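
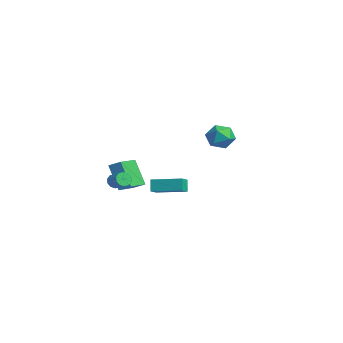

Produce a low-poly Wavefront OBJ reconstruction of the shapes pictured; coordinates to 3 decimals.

v -0.215 3.912 -0.673
v 0.503 4.4 -0.158
v 0.037 2.58 0.238
v 0.755 3.068 0.753
v -0.212 3.338 0.856
v -0.367 4.162 0.294
v 0.907 2.818 -0.214
v 0.752 3.642 -0.776
v 1.197 3.724 0.126
v 0.506 4.045 0.787
v 0.034 2.935 -0.707
v -0.657 3.256 -0.046
v -2.268 -2.402 -3.834
v -2.105 -2.142 -4.303
v -1.209 -1.858 -3.835
v -1.372 -2.118 -3.366
v -2.279 -1.914 -4.109
v -1.383 -1.63 -3.641
v -2.448 -1.872 -3.81
v -1.552 -1.588 -3.342
v -2.549 -2.033 -3.52
v -1.653 -1.749 -3.052
v -2.542 -2.334 -3.35
v -1.646 -2.05 -2.882
v -2.431 -2.662 -3.365
v -1.535 -2.378 -2.897
v -2.257 -2.89 -3.559
v -1.361 -2.606 -3.091
v -2.088 -2.932 -3.858
v -1.192 -2.648 -3.39
v -1.987 -2.771 -4.148
v -1.091 -2.487 -3.68
v -1.994 -2.47 -4.318
v -1.098 -2.186 -3.85
v 3.949 -2.254 -2.362
v 3.569 -2.122 -1.579
v 3.275 -1.682 -2.785
v 2.896 -1.55 -2.002
v 5.064 -0.73 -2.078
v 4.685 -0.598 -1.295
v 4.391 -0.158 -2.501
v 4.011 -0.026 -1.718
v -4.027 -0.637 -5.288
v -5.028 -0.959 -3.505
v -3.479 -0.028 -4.87
v -4.48 -0.349 -3.087
v -2.86 -1.971 -4.873
v -3.861 -2.292 -3.09
v -2.312 -1.361 -4.455
v -3.313 -1.683 -2.672
f 1 12 6
f 1 6 2
f 1 2 8
f 1 8 11
f 1 11 12
f 2 6 10
f 6 12 5
f 12 11 3
f 11 8 7
f 8 2 9
f 4 10 5
f 4 5 3
f 4 3 7
f 4 7 9
f 4 9 10
f 5 10 6
f 3 5 12
f 7 3 11
f 9 7 8
f 10 9 2
f 14 13 17
f 14 17 15
f 15 17 18
f 15 18 16
f 17 13 19
f 17 19 18
f 18 19 20
f 18 20 16
f 19 13 21
f 19 21 20
f 20 21 22
f 20 22 16
f 21 13 23
f 21 23 22
f 22 23 24
f 22 24 16
f 23 13 25
f 23 25 24
f 24 25 26
f 24 26 16
f 25 13 27
f 25 27 26
f 26 27 28
f 26 28 16
f 27 13 29
f 27 29 28
f 28 29 30
f 28 30 16
f 29 13 31
f 29 31 30
f 30 31 32
f 30 32 16
f 31 13 33
f 31 33 32
f 32 33 34
f 32 34 16
f 33 13 14
f 33 14 34
f 34 14 15
f 34 15 16
f 36 38 35
f 39 36 35
f 35 38 37
f 37 39 35
f 36 42 38
f 40 36 39
f 40 42 36
f 38 42 37
f 41 39 37
f 37 42 41
f 41 40 39
f 42 40 41
f 44 46 43
f 47 44 43
f 43 46 45
f 45 47 43
f 44 50 46
f 48 44 47
f 48 50 44
f 46 50 45
f 49 47 45
f 45 50 49
f 49 48 47
f 50 48 49



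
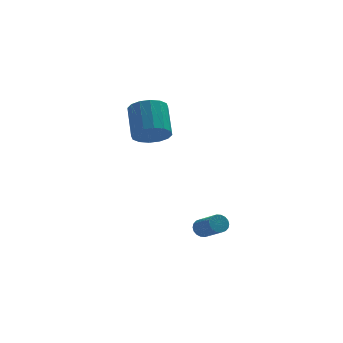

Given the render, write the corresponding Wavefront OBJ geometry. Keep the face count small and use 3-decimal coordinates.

v -3.367 2.457 0.1
v -2.87 3.027 -0.599
v -2.815 4.573 0.7
v -3.313 4.003 1.4
v -3.387 3.12 -0.688
v -3.332 4.666 0.611
v -3.899 3.035 -0.565
v -3.845 4.581 0.734
v -4.269 2.796 -0.265
v -4.214 4.342 1.034
v -4.397 2.466 0.134
v -4.342 4.012 1.433
v -4.249 2.133 0.523
v -4.194 3.679 1.822
v -3.865 1.887 0.8
v -3.81 3.433 2.099
v -3.348 1.794 0.889
v -3.293 3.34 2.188
v -2.835 1.879 0.766
v -2.781 3.425 2.065
v -2.466 2.118 0.466
v -2.411 3.664 1.765
v -2.338 2.448 0.067
v -2.283 3.994 1.366
v -2.486 2.781 -0.322
v -2.431 4.327 0.977
v -1.633 -1.988 -4.371
v -1.277 -1.644 -4.132
v -0.711 -2.827 -3.27
v -1.067 -3.172 -3.509
v -1.473 -1.63 -3.985
v -0.907 -2.814 -3.123
v -1.7 -1.688 -3.915
v -1.134 -2.872 -3.053
v -1.914 -1.805 -3.935
v -1.348 -2.989 -3.073
v -2.072 -1.958 -4.042
v -1.506 -3.142 -3.18
v -2.144 -2.118 -4.213
v -1.578 -3.301 -3.351
v -2.114 -2.251 -4.416
v -1.548 -3.435 -3.554
v -1.989 -2.333 -4.61
v -1.423 -3.516 -3.748
v -1.793 -2.346 -4.757
v -1.227 -3.53 -3.895
v -1.566 -2.288 -4.827
v -1 -3.472 -3.965
v -1.352 -2.171 -4.807
v -0.786 -3.355 -3.945
v -1.194 -2.018 -4.7
v -0.628 -3.202 -3.838
v -1.122 -1.859 -4.529
v -0.556 -3.042 -3.667
v -1.152 -1.725 -4.326
v -0.586 -2.909 -3.464
f 2 1 5
f 2 5 3
f 3 5 6
f 3 6 4
f 5 1 7
f 5 7 6
f 6 7 8
f 6 8 4
f 7 1 9
f 7 9 8
f 8 9 10
f 8 10 4
f 9 1 11
f 9 11 10
f 10 11 12
f 10 12 4
f 11 1 13
f 11 13 12
f 12 13 14
f 12 14 4
f 13 1 15
f 13 15 14
f 14 15 16
f 14 16 4
f 15 1 17
f 15 17 16
f 16 17 18
f 16 18 4
f 17 1 19
f 17 19 18
f 18 19 20
f 18 20 4
f 19 1 21
f 19 21 20
f 20 21 22
f 20 22 4
f 21 1 23
f 21 23 22
f 22 23 24
f 22 24 4
f 23 1 25
f 23 25 24
f 24 25 26
f 24 26 4
f 25 1 2
f 25 2 26
f 26 2 3
f 26 3 4
f 28 27 31
f 28 31 29
f 29 31 32
f 29 32 30
f 31 27 33
f 31 33 32
f 32 33 34
f 32 34 30
f 33 27 35
f 33 35 34
f 34 35 36
f 34 36 30
f 35 27 37
f 35 37 36
f 36 37 38
f 36 38 30
f 37 27 39
f 37 39 38
f 38 39 40
f 38 40 30
f 39 27 41
f 39 41 40
f 40 41 42
f 40 42 30
f 41 27 43
f 41 43 42
f 42 43 44
f 42 44 30
f 43 27 45
f 43 45 44
f 44 45 46
f 44 46 30
f 45 27 47
f 45 47 46
f 46 47 48
f 46 48 30
f 47 27 49
f 47 49 48
f 48 49 50
f 48 50 30
f 49 27 51
f 49 51 50
f 50 51 52
f 50 52 30
f 51 27 53
f 51 53 52
f 52 53 54
f 52 54 30
f 53 27 55
f 53 55 54
f 54 55 56
f 54 56 30
f 55 27 28
f 55 28 56
f 56 28 29
f 56 29 30



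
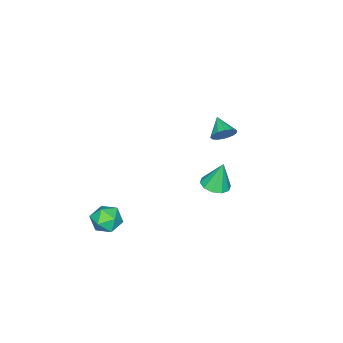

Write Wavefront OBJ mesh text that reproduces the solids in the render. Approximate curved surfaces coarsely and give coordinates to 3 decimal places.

v 1.162 -3.261 -3.1
v 1.727 -3.303 -2.493
v 1.373 -4.557 -3.387
v 1.938 -4.599 -2.78
v 1.134 -4.505 -2.593
v 1.004 -3.704 -2.416
v 2.096 -4.156 -3.464
v 1.966 -3.355 -3.287
v 2.305 -3.856 -2.718
v 1.71 -4.072 -2.18
v 1.39 -3.788 -3.7
v 0.795 -4.004 -3.162
v -3.452 -1.253 -2.752
v -3.041 -0.629 -2.808
v -3.688 -0.967 -1.288
v -3.481 -0.519 -2.901
v -3.911 -0.689 -2.936
v -4.165 -1.075 -2.901
v -4.147 -1.529 -2.81
v -3.864 -1.878 -2.696
v -3.423 -1.988 -2.603
v -2.994 -1.818 -2.567
v -2.739 -1.432 -2.602
v -2.757 -0.978 -2.694
v -1.155 0.615 3.353
v -0.72 0.573 3.794
v -1.725 -0.115 3.847
v -0.944 0.82 3.899
v -1.235 1.001 3.831
v -1.5 1.06 3.612
v -1.655 0.978 3.31
v -1.652 0.78 3.022
v -1.491 0.53 2.839
v -1.222 0.307 2.819
v -0.933 0.182 2.969
v -0.714 0.194 3.241
v -0.634 0.34 3.548
f 1 12 6
f 1 6 2
f 1 2 8
f 1 8 11
f 1 11 12
f 2 6 10
f 6 12 5
f 12 11 3
f 11 8 7
f 8 2 9
f 4 10 5
f 4 5 3
f 4 3 7
f 4 7 9
f 4 9 10
f 5 10 6
f 3 5 12
f 7 3 11
f 9 7 8
f 10 9 2
f 14 13 16
f 14 16 15
f 16 13 17
f 16 17 15
f 17 13 18
f 17 18 15
f 18 13 19
f 18 19 15
f 19 13 20
f 19 20 15
f 20 13 21
f 20 21 15
f 21 13 22
f 21 22 15
f 22 13 23
f 22 23 15
f 23 13 24
f 23 24 15
f 24 13 14
f 24 14 15
f 26 25 28
f 26 28 27
f 28 25 29
f 28 29 27
f 29 25 30
f 29 30 27
f 30 25 31
f 30 31 27
f 31 25 32
f 31 32 27
f 32 25 33
f 32 33 27
f 33 25 34
f 33 34 27
f 34 25 35
f 34 35 27
f 35 25 36
f 35 36 27
f 36 25 37
f 36 37 27
f 37 25 26
f 37 26 27



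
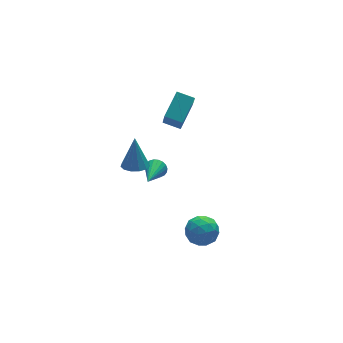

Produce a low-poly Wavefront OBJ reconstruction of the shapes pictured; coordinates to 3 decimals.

v -1.141 1.441 -2.143
v -0.744 1.355 -1.598
v -2.439 0.059 -1.417
v -0.917 1.562 -1.513
v -1.128 1.748 -1.537
v -1.342 1.881 -1.665
v -1.521 1.938 -1.876
v -1.635 1.909 -2.134
v -1.663 1.799 -2.393
v -1.601 1.627 -2.609
v -1.459 1.424 -2.744
v -1.263 1.223 -2.776
v -1.045 1.059 -2.698
v -0.845 0.962 -2.524
v -0.695 0.948 -2.285
v -0.623 1.019 -2.021
v -0.64 1.163 -1.778
v 1.487 3.218 -1.216
v 1.072 2.227 0.541
v 0.721 4.041 -0.933
v 0.306 3.05 0.825
v 2.854 4.19 -0.345
v 2.439 3.199 1.413
v 2.088 5.013 -0.061
v 1.673 4.022 1.696
v -3.093 0.32 0.308
v -2.381 0.692 0.064
v -2.767 0.94 2.212
v -2.723 1.015 0.017
v -3.182 1.118 0.063
v -3.614 0.967 0.186
v -3.88 0.611 0.347
v -3.896 0.162 0.497
v -3.658 -0.237 0.586
v -3.24 -0.459 0.586
v -2.776 -0.434 0.499
v -2.412 -0.17 0.35
v -2.265 0.25 0.188
v -1.783 -3.259 -2.947
v -0.848 -2.766 -3.044
v -1.112 -4.674 -3.656
v -0.177 -4.181 -3.753
v -0.543 -4.438 -2.79
v -0.958 -3.564 -2.352
v -1.002 -3.876 -4.348
v -1.417 -3.002 -3.91
v -0.365 -3.147 -3.91
v -0.081 -3.495 -2.948
v -1.879 -3.945 -3.752
v -1.595 -4.293 -2.79
v -1.375 -2.889 -2.933
v -0.585 -4.551 -3.767
v -0.801 -4.703 -3.201
v -0.251 -4.413 -3.258
v -1.439 -3.358 -2.527
v -0.889 -3.068 -2.584
v -0.71 -4.051 -2.435
v -1.071 -4.372 -4.116
v -0.521 -4.082 -4.173
v -1.709 -3.027 -3.442
v -1.159 -2.737 -3.499
v -1.25 -3.389 -4.265
v -0.541 -2.823 -3.5
v -0.146 -3.654 -3.916
v -0.631 -3.475 -4.266
v -0.875 -2.961 -4.008
v -0.374 -3.027 -2.934
v 0.02 -3.858 -3.35
v -0.195 -4.01 -2.785
v -0.439 -3.496 -2.527
v -0.09 -3.251 -3.443
v -1.98 -3.582 -3.35
v -1.586 -4.413 -3.766
v -1.521 -3.944 -4.173
v -1.765 -3.43 -3.915
v -1.814 -3.786 -2.784
v -1.419 -4.617 -3.2
v -1.085 -4.479 -2.692
v -1.329 -3.965 -2.434
v -1.87 -4.189 -3.257
f 2 1 4
f 2 4 3
f 4 1 5
f 4 5 3
f 5 1 6
f 5 6 3
f 6 1 7
f 6 7 3
f 7 1 8
f 7 8 3
f 8 1 9
f 8 9 3
f 9 1 10
f 9 10 3
f 10 1 11
f 10 11 3
f 11 1 12
f 11 12 3
f 12 1 13
f 12 13 3
f 13 1 14
f 13 14 3
f 14 1 15
f 14 15 3
f 15 1 16
f 15 16 3
f 16 1 17
f 16 17 3
f 17 1 2
f 17 2 3
f 19 21 18
f 22 19 18
f 18 21 20
f 20 22 18
f 19 25 21
f 23 19 22
f 23 25 19
f 21 25 20
f 24 22 20
f 20 25 24
f 24 23 22
f 25 23 24
f 27 26 29
f 27 29 28
f 29 26 30
f 29 30 28
f 30 26 31
f 30 31 28
f 31 26 32
f 31 32 28
f 32 26 33
f 32 33 28
f 33 26 34
f 33 34 28
f 34 26 35
f 34 35 28
f 35 26 36
f 35 36 28
f 36 26 37
f 36 37 28
f 37 26 38
f 37 38 28
f 38 26 27
f 38 27 28
f 39 76 55
f 76 50 79
f 55 79 44
f 76 79 55
f 39 55 51
f 55 44 56
f 51 56 40
f 55 56 51
f 39 51 60
f 51 40 61
f 60 61 46
f 51 61 60
f 39 60 72
f 60 46 75
f 72 75 49
f 60 75 72
f 39 72 76
f 72 49 80
f 76 80 50
f 72 80 76
f 40 56 67
f 56 44 70
f 67 70 48
f 56 70 67
f 44 79 57
f 79 50 78
f 57 78 43
f 79 78 57
f 50 80 77
f 80 49 73
f 77 73 41
f 80 73 77
f 49 75 74
f 75 46 62
f 74 62 45
f 75 62 74
f 46 61 66
f 61 40 63
f 66 63 47
f 61 63 66
f 42 68 54
f 68 48 69
f 54 69 43
f 68 69 54
f 42 54 52
f 54 43 53
f 52 53 41
f 54 53 52
f 42 52 59
f 52 41 58
f 59 58 45
f 52 58 59
f 42 59 64
f 59 45 65
f 64 65 47
f 59 65 64
f 42 64 68
f 64 47 71
f 68 71 48
f 64 71 68
f 43 69 57
f 69 48 70
f 57 70 44
f 69 70 57
f 41 53 77
f 53 43 78
f 77 78 50
f 53 78 77
f 45 58 74
f 58 41 73
f 74 73 49
f 58 73 74
f 47 65 66
f 65 45 62
f 66 62 46
f 65 62 66
f 48 71 67
f 71 47 63
f 67 63 40
f 71 63 67



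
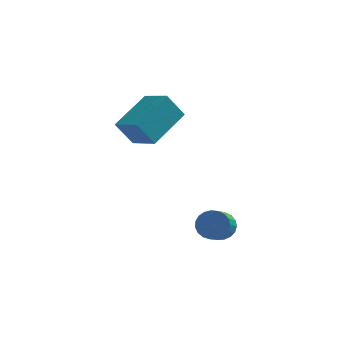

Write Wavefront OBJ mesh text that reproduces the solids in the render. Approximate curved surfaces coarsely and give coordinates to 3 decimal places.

v 2.85 1.715 -1.115
v 3.518 1.451 -1.291
v 3.298 0.42 -0.582
v 2.63 0.685 -0.405
v 3.579 1.613 -1.037
v 3.359 0.583 -0.328
v 3.514 1.793 -0.796
v 3.293 0.762 -0.087
v 3.333 1.959 -0.61
v 3.113 0.929 0.099
v 3.07 2.083 -0.512
v 2.849 1.053 0.198
v 2.768 2.144 -0.517
v 2.548 1.114 0.192
v 2.481 2.13 -0.626
v 2.26 1.1 0.083
v 2.257 2.045 -0.82
v 2.037 1.015 -0.11
v 2.136 1.903 -1.064
v 1.916 0.872 -0.355
v 2.139 1.728 -1.317
v 1.918 0.698 -0.608
v 2.264 1.551 -1.535
v 2.044 0.521 -0.826
v 2.491 1.402 -1.681
v 2.271 0.372 -0.972
v 2.78 1.308 -1.728
v 2.56 0.277 -1.019
v 3.081 1.283 -1.67
v 2.861 0.253 -0.96
v 3.342 1.334 -1.515
v 3.122 0.304 -0.806
v -1.669 3.363 3.824
v -0.649 2.402 4.386
v -0.571 5.043 4.701
v 0.449 4.082 5.263
v -0.929 3.478 2.677
v 0.091 2.517 3.239
v 0.169 5.158 3.554
v 1.189 4.197 4.116
f 2 1 5
f 2 5 3
f 3 5 6
f 3 6 4
f 5 1 7
f 5 7 6
f 6 7 8
f 6 8 4
f 7 1 9
f 7 9 8
f 8 9 10
f 8 10 4
f 9 1 11
f 9 11 10
f 10 11 12
f 10 12 4
f 11 1 13
f 11 13 12
f 12 13 14
f 12 14 4
f 13 1 15
f 13 15 14
f 14 15 16
f 14 16 4
f 15 1 17
f 15 17 16
f 16 17 18
f 16 18 4
f 17 1 19
f 17 19 18
f 18 19 20
f 18 20 4
f 19 1 21
f 19 21 20
f 20 21 22
f 20 22 4
f 21 1 23
f 21 23 22
f 22 23 24
f 22 24 4
f 23 1 25
f 23 25 24
f 24 25 26
f 24 26 4
f 25 1 27
f 25 27 26
f 26 27 28
f 26 28 4
f 27 1 29
f 27 29 28
f 28 29 30
f 28 30 4
f 29 1 31
f 29 31 30
f 30 31 32
f 30 32 4
f 31 1 2
f 31 2 32
f 32 2 3
f 32 3 4
f 34 36 33
f 37 34 33
f 33 36 35
f 35 37 33
f 34 40 36
f 38 34 37
f 38 40 34
f 36 40 35
f 39 37 35
f 35 40 39
f 39 38 37
f 40 38 39



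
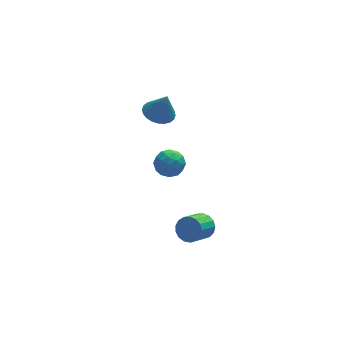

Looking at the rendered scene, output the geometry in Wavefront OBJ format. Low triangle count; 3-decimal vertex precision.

v -2.278 4.042 2.964
v -1.556 3.447 2.672
v -1.862 3.758 4.576
v -1.375 3.784 2.685
v -1.332 4.16 2.74
v -1.432 4.518 2.829
v -1.662 4.803 2.938
v -1.985 4.973 3.052
v -2.353 5.001 3.152
v -2.71 4.883 3.223
v -3.001 4.637 3.255
v -3.182 4.3 3.242
v -3.225 3.925 3.188
v -3.125 3.567 3.098
v -2.895 3.281 2.989
v -2.572 3.111 2.875
v -2.204 3.083 2.775
v -1.847 3.201 2.704
v -3.213 1.198 1.283
v -2.324 1.432 1.509
v -2.936 -0.252 1.691
v -2.047 -0.018 1.917
v -2.768 0.301 2.441
v -2.939 1.196 2.189
v -2.321 -0.016 1.011
v -2.492 0.879 0.759
v -1.773 0.681 1.341
v -2.049 0.877 2.225
v -3.211 0.303 0.975
v -3.487 0.499 1.859
v -2.793 1.442 1.36
v -2.467 -0.262 1.84
v -2.891 -0.075 2.148
v -2.368 0.063 2.281
v -3.154 1.304 1.76
v -2.632 1.441 1.893
v -2.893 0.776 2.44
v -2.628 -0.261 1.307
v -2.106 -0.124 1.44
v -2.892 1.117 0.919
v -2.369 1.255 1.052
v -2.367 0.404 0.76
v -1.946 1.138 1.394
v -1.784 0.286 1.634
v -1.945 0.287 1.102
v -2.045 0.814 0.953
v -2.109 1.253 1.914
v -1.946 0.401 2.153
v -2.369 0.589 2.461
v -2.47 1.115 2.313
v -1.785 0.812 1.815
v -3.314 0.779 1.047
v -3.151 -0.073 1.286
v -2.79 0.065 0.887
v -2.891 0.591 0.739
v -3.476 0.894 1.566
v -3.314 0.042 1.806
v -3.215 0.366 2.247
v -3.315 0.893 2.098
v -3.475 0.368 1.385
v -1.755 -2.746 -1.111
v -1.31 -2.618 -0.434
v -2.301 -3.427 0.369
v -2.745 -3.554 -0.309
v -1.561 -2.316 -0.44
v -2.552 -3.125 0.363
v -1.857 -2.113 -0.6
v -2.848 -2.922 0.203
v -2.129 -2.055 -0.877
v -3.12 -2.863 -0.074
v -2.315 -2.155 -1.207
v -3.306 -2.963 -0.405
v -2.373 -2.39 -1.516
v -3.364 -3.199 -0.714
v -2.289 -2.707 -1.732
v -3.28 -3.516 -0.93
v -2.083 -3.032 -1.806
v -3.074 -3.841 -1.003
v -1.801 -3.292 -1.72
v -2.792 -4.101 -0.918
v -1.509 -3.427 -1.495
v -2.5 -4.236 -0.693
v -1.273 -3.406 -1.183
v -2.264 -4.215 -0.38
v -1.148 -3.233 -0.853
v -2.139 -4.042 -0.051
v -1.161 -2.949 -0.583
v -2.152 -3.758 0.219
f 2 1 4
f 2 4 3
f 4 1 5
f 4 5 3
f 5 1 6
f 5 6 3
f 6 1 7
f 6 7 3
f 7 1 8
f 7 8 3
f 8 1 9
f 8 9 3
f 9 1 10
f 9 10 3
f 10 1 11
f 10 11 3
f 11 1 12
f 11 12 3
f 12 1 13
f 12 13 3
f 13 1 14
f 13 14 3
f 14 1 15
f 14 15 3
f 15 1 16
f 15 16 3
f 16 1 17
f 16 17 3
f 17 1 18
f 17 18 3
f 18 1 2
f 18 2 3
f 19 56 35
f 56 30 59
f 35 59 24
f 56 59 35
f 19 35 31
f 35 24 36
f 31 36 20
f 35 36 31
f 19 31 40
f 31 20 41
f 40 41 26
f 31 41 40
f 19 40 52
f 40 26 55
f 52 55 29
f 40 55 52
f 19 52 56
f 52 29 60
f 56 60 30
f 52 60 56
f 20 36 47
f 36 24 50
f 47 50 28
f 36 50 47
f 24 59 37
f 59 30 58
f 37 58 23
f 59 58 37
f 30 60 57
f 60 29 53
f 57 53 21
f 60 53 57
f 29 55 54
f 55 26 42
f 54 42 25
f 55 42 54
f 26 41 46
f 41 20 43
f 46 43 27
f 41 43 46
f 22 48 34
f 48 28 49
f 34 49 23
f 48 49 34
f 22 34 32
f 34 23 33
f 32 33 21
f 34 33 32
f 22 32 39
f 32 21 38
f 39 38 25
f 32 38 39
f 22 39 44
f 39 25 45
f 44 45 27
f 39 45 44
f 22 44 48
f 44 27 51
f 48 51 28
f 44 51 48
f 23 49 37
f 49 28 50
f 37 50 24
f 49 50 37
f 21 33 57
f 33 23 58
f 57 58 30
f 33 58 57
f 25 38 54
f 38 21 53
f 54 53 29
f 38 53 54
f 27 45 46
f 45 25 42
f 46 42 26
f 45 42 46
f 28 51 47
f 51 27 43
f 47 43 20
f 51 43 47
f 62 61 65
f 62 65 63
f 63 65 66
f 63 66 64
f 65 61 67
f 65 67 66
f 66 67 68
f 66 68 64
f 67 61 69
f 67 69 68
f 68 69 70
f 68 70 64
f 69 61 71
f 69 71 70
f 70 71 72
f 70 72 64
f 71 61 73
f 71 73 72
f 72 73 74
f 72 74 64
f 73 61 75
f 73 75 74
f 74 75 76
f 74 76 64
f 75 61 77
f 75 77 76
f 76 77 78
f 76 78 64
f 77 61 79
f 77 79 78
f 78 79 80
f 78 80 64
f 79 61 81
f 79 81 80
f 80 81 82
f 80 82 64
f 81 61 83
f 81 83 82
f 82 83 84
f 82 84 64
f 83 61 85
f 83 85 84
f 84 85 86
f 84 86 64
f 85 61 87
f 85 87 86
f 86 87 88
f 86 88 64
f 87 61 62
f 87 62 88
f 88 62 63
f 88 63 64



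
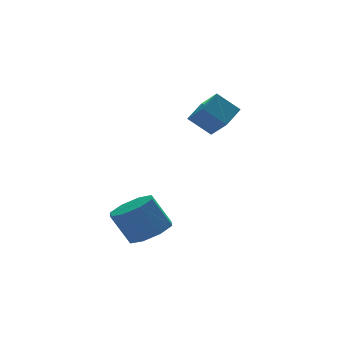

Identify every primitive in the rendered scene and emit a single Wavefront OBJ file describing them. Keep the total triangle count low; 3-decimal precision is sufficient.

v -0.883 0.435 -3.928
v -0.05 0.494 -3.567
v -0.623 0.905 -2.311
v -1.457 0.845 -2.672
v -0.258 1.092 -3.857
v -0.831 1.503 -2.602
v -0.832 1.305 -4.189
v -1.405 1.716 -2.933
v -1.436 1.008 -4.368
v -2.01 1.419 -3.112
v -1.717 0.375 -4.289
v -2.29 0.786 -3.033
v -1.509 -0.223 -3.998
v -2.082 0.188 -2.743
v -0.935 -0.436 -3.667
v -1.508 -0.025 -2.411
v -0.33 -0.139 -3.488
v -0.904 0.272 -2.232
v 2.706 2.669 -0.389
v 2.868 1.78 0.338
v 1.971 3.162 0.377
v 2.134 2.273 1.104
v 3.586 3.227 0.096
v 3.749 2.338 0.823
v 2.852 3.72 0.862
v 3.014 2.831 1.589
f 2 1 5
f 2 5 3
f 3 5 6
f 3 6 4
f 5 1 7
f 5 7 6
f 6 7 8
f 6 8 4
f 7 1 9
f 7 9 8
f 8 9 10
f 8 10 4
f 9 1 11
f 9 11 10
f 10 11 12
f 10 12 4
f 11 1 13
f 11 13 12
f 12 13 14
f 12 14 4
f 13 1 15
f 13 15 14
f 14 15 16
f 14 16 4
f 15 1 17
f 15 17 16
f 16 17 18
f 16 18 4
f 17 1 2
f 17 2 18
f 18 2 3
f 18 3 4
f 20 22 19
f 23 20 19
f 19 22 21
f 21 23 19
f 20 26 22
f 24 20 23
f 24 26 20
f 22 26 21
f 25 23 21
f 21 26 25
f 25 24 23
f 26 24 25



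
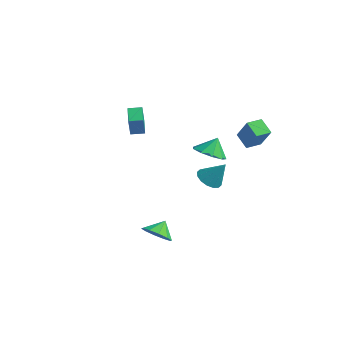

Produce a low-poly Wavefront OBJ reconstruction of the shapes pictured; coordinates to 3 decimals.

v -0.78 3.649 -2.155
v -0.063 3.724 -2.624
v 0.04 4.151 -0.825
v -0.261 4.122 -2.652
v -0.598 4.393 -2.547
v -0.984 4.465 -2.336
v -1.315 4.318 -2.077
v -1.502 3.992 -1.839
v -1.496 3.574 -1.685
v -1.298 3.177 -1.657
v -0.961 2.906 -1.762
v -0.575 2.834 -1.973
v -0.245 2.981 -2.232
v -0.057 3.306 -2.471
v 3.137 2.814 2.297
v 2.238 2.934 2.921
v 3.265 3.786 2.296
v 2.367 3.905 2.92
v 4.053 2.695 3.64
v 3.155 2.814 4.264
v 4.182 3.666 3.639
v 3.283 3.786 4.263
v 3.754 -0.479 3.328
v 4.449 0.121 2.958
v 3.806 0.079 4.332
v 3.834 0.381 2.845
v 3.182 0.238 2.958
v 2.797 -0.24 3.244
v 2.861 -0.831 3.57
v 3.342 -1.257 3.782
v 4.017 -1.319 3.782
v 4.568 -0.988 3.57
v 4.739 -0.42 3.244
v 3.681 -4.112 -1.554
v 4.088 -3.501 -2.109
v 3.559 -3.388 -0.846
v 3.53 -3.491 -2.215
v 3.029 -3.718 -2.07
v 2.778 -4.096 -1.727
v 2.872 -4.48 -1.318
v 3.275 -4.723 -0.999
v 3.833 -4.733 -0.892
v 4.334 -4.506 -1.038
v 4.585 -4.128 -1.381
v 4.491 -3.744 -1.79
v -2.456 -0.772 2.363
v -2.161 -1.152 3.645
v -3.378 -0.058 2.787
v -3.083 -0.439 4.069
v -1.937 -0.141 2.431
v -1.642 -0.522 3.713
v -2.859 0.572 2.855
v -2.564 0.192 4.137
f 2 1 4
f 2 4 3
f 4 1 5
f 4 5 3
f 5 1 6
f 5 6 3
f 6 1 7
f 6 7 3
f 7 1 8
f 7 8 3
f 8 1 9
f 8 9 3
f 9 1 10
f 9 10 3
f 10 1 11
f 10 11 3
f 11 1 12
f 11 12 3
f 12 1 13
f 12 13 3
f 13 1 14
f 13 14 3
f 14 1 2
f 14 2 3
f 16 18 15
f 19 16 15
f 15 18 17
f 17 19 15
f 16 22 18
f 20 16 19
f 20 22 16
f 18 22 17
f 21 19 17
f 17 22 21
f 21 20 19
f 22 20 21
f 24 23 26
f 24 26 25
f 26 23 27
f 26 27 25
f 27 23 28
f 27 28 25
f 28 23 29
f 28 29 25
f 29 23 30
f 29 30 25
f 30 23 31
f 30 31 25
f 31 23 32
f 31 32 25
f 32 23 33
f 32 33 25
f 33 23 24
f 33 24 25
f 35 34 37
f 35 37 36
f 37 34 38
f 37 38 36
f 38 34 39
f 38 39 36
f 39 34 40
f 39 40 36
f 40 34 41
f 40 41 36
f 41 34 42
f 41 42 36
f 42 34 43
f 42 43 36
f 43 34 44
f 43 44 36
f 44 34 45
f 44 45 36
f 45 34 35
f 45 35 36
f 47 49 46
f 50 47 46
f 46 49 48
f 48 50 46
f 47 53 49
f 51 47 50
f 51 53 47
f 49 53 48
f 52 50 48
f 48 53 52
f 52 51 50
f 53 51 52



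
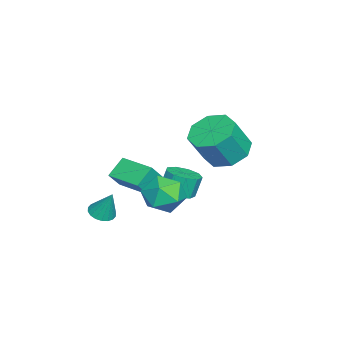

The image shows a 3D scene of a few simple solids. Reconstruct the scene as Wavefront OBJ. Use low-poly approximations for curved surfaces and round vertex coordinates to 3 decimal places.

v 3.219 1.632 1.431
v 3.85 1.083 0.829
v 3.21 0.397 2.551
v 3.841 -0.152 1.949
v 4.186 0.698 2.417
v 4.192 1.462 1.724
v 2.868 0.018 1.656
v 2.874 0.782 0.963
v 3.633 0.085 0.968
v 4.448 0.505 1.439
v 2.612 0.975 1.941
v 3.427 1.395 2.412
v 0.97 2.866 3.07
v 1.792 2.434 2.518
v 2.471 1.861 3.979
v 1.65 2.294 4.53
v 1.943 3.212 2.753
v 2.622 2.639 4.214
v 1.524 3.788 3.173
v 2.204 3.215 4.634
v 0.781 3.823 3.533
v 1.46 3.25 4.994
v 0.149 3.299 3.621
v 0.828 2.726 5.082
v -0.002 2.521 3.386
v 0.677 1.948 4.847
v 0.416 1.945 2.966
v 1.096 1.372 4.427
v 1.16 1.91 2.606
v 1.839 1.337 4.067
v 3.447 -1.859 0.268
v 4.041 -1.979 0.2
v 3.693 -1.341 1.512
v 4.019 -1.728 0.1
v 3.883 -1.502 0.033
v 3.661 -1.348 0.013
v 3.396 -1.294 0.043
v 3.142 -1.352 0.118
v 2.948 -1.511 0.222
v 2.853 -1.738 0.335
v 2.875 -1.99 0.435
v 3.011 -2.215 0.502
v 3.233 -2.37 0.523
v 3.497 -2.424 0.493
v 3.752 -2.365 0.418
v 3.946 -2.207 0.314
v -1.427 0.216 -1.102
v -0.698 -0.087 -0.844
v -0.965 0.181 0.221
v -1.693 0.484 -0.038
v -0.646 0.464 -0.969
v -0.913 0.733 0.095
v -0.959 0.899 -1.157
v -1.225 1.167 -0.093
v -1.49 1.014 -1.32
v -1.757 1.283 -0.255
v -1.992 0.756 -1.38
v -2.259 1.024 -0.315
v -2.23 0.245 -1.311
v -2.496 0.513 -0.246
v -2.091 -0.28 -1.144
v -2.358 -0.012 -0.079
v -1.642 -0.573 -0.958
v -1.908 -0.304 0.107
v -1.092 -0.496 -0.839
v -1.358 -0.228 0.226
v -0.474 -2.083 -0.362
v 0.079 -2.424 0.463
v -1.255 -1.644 0.343
v -0.702 -1.985 1.168
v 0.382 -0.615 -0.328
v 0.935 -0.956 0.497
v -0.399 -0.176 0.377
v 0.154 -0.517 1.202
f 1 12 6
f 1 6 2
f 1 2 8
f 1 8 11
f 1 11 12
f 2 6 10
f 6 12 5
f 12 11 3
f 11 8 7
f 8 2 9
f 4 10 5
f 4 5 3
f 4 3 7
f 4 7 9
f 4 9 10
f 5 10 6
f 3 5 12
f 7 3 11
f 9 7 8
f 10 9 2
f 14 13 17
f 14 17 15
f 15 17 18
f 15 18 16
f 17 13 19
f 17 19 18
f 18 19 20
f 18 20 16
f 19 13 21
f 19 21 20
f 20 21 22
f 20 22 16
f 21 13 23
f 21 23 22
f 22 23 24
f 22 24 16
f 23 13 25
f 23 25 24
f 24 25 26
f 24 26 16
f 25 13 27
f 25 27 26
f 26 27 28
f 26 28 16
f 27 13 29
f 27 29 28
f 28 29 30
f 28 30 16
f 29 13 14
f 29 14 30
f 30 14 15
f 30 15 16
f 32 31 34
f 32 34 33
f 34 31 35
f 34 35 33
f 35 31 36
f 35 36 33
f 36 31 37
f 36 37 33
f 37 31 38
f 37 38 33
f 38 31 39
f 38 39 33
f 39 31 40
f 39 40 33
f 40 31 41
f 40 41 33
f 41 31 42
f 41 42 33
f 42 31 43
f 42 43 33
f 43 31 44
f 43 44 33
f 44 31 45
f 44 45 33
f 45 31 46
f 45 46 33
f 46 31 32
f 46 32 33
f 48 47 51
f 48 51 49
f 49 51 52
f 49 52 50
f 51 47 53
f 51 53 52
f 52 53 54
f 52 54 50
f 53 47 55
f 53 55 54
f 54 55 56
f 54 56 50
f 55 47 57
f 55 57 56
f 56 57 58
f 56 58 50
f 57 47 59
f 57 59 58
f 58 59 60
f 58 60 50
f 59 47 61
f 59 61 60
f 60 61 62
f 60 62 50
f 61 47 63
f 61 63 62
f 62 63 64
f 62 64 50
f 63 47 65
f 63 65 64
f 64 65 66
f 64 66 50
f 65 47 48
f 65 48 66
f 66 48 49
f 66 49 50
f 68 70 67
f 71 68 67
f 67 70 69
f 69 71 67
f 68 74 70
f 72 68 71
f 72 74 68
f 70 74 69
f 73 71 69
f 69 74 73
f 73 72 71
f 74 72 73



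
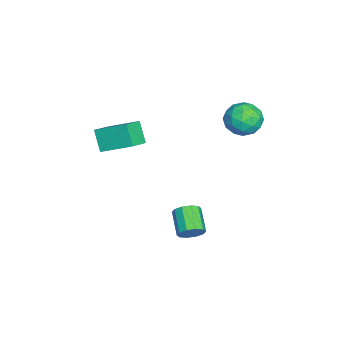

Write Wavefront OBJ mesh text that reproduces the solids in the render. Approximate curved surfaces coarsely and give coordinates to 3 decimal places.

v 3.872 0.385 -4.061
v 4.246 -0.202 -3.73
v 2.941 -0.591 -2.949
v 2.568 -0.005 -3.279
v 4.298 0.181 -3.452
v 2.993 -0.209 -2.671
v 4.187 0.642 -3.407
v 2.883 0.252 -2.625
v 3.957 1.004 -3.611
v 2.652 0.615 -2.83
v 3.694 1.13 -3.987
v 2.389 0.74 -3.206
v 3.499 0.971 -4.391
v 2.194 0.582 -3.61
v 3.447 0.589 -4.669
v 2.142 0.199 -3.888
v 3.557 0.128 -4.715
v 2.253 -0.262 -3.933
v 3.788 -0.235 -4.51
v 2.483 -0.624 -3.729
v 4.051 -0.36 -4.134
v 2.746 -0.75 -3.353
v -0.304 -5.237 0.559
v 0.078 -3.457 1.457
v -1.494 -4.683 -0.034
v -1.111 -2.903 0.864
v 0.471 -4.817 -0.604
v 0.854 -3.037 0.294
v -0.718 -4.263 -1.197
v -0.336 -2.483 -0.299
v -3.419 3.048 0.345
v -2.444 3.669 0.505
v -2.416 1.451 0.435
v -1.441 2.072 0.595
v -2.254 2.035 1.432
v -2.874 3.022 1.376
v -1.986 2.098 -0.436
v -2.606 3.085 -0.492
v -1.558 3.082 0.023
v -1.724 3.043 1.177
v -3.136 2.077 -0.237
v -3.302 2.038 0.917
v -3.019 3.499 0.417
v -1.841 1.621 0.523
v -2.318 1.599 1.015
v -1.745 1.964 1.109
v -3.272 3.119 0.929
v -2.699 3.484 1.024
v -2.587 2.523 1.568
v -2.161 1.636 -0.084
v -1.588 2.001 0.011
v -3.115 3.156 -0.169
v -2.542 3.521 -0.075
v -2.273 2.597 -0.628
v -1.926 3.519 0.228
v -1.336 2.58 0.281
v -1.657 2.595 -0.326
v -2.021 3.175 -0.358
v -2.023 3.496 0.907
v -1.434 2.557 0.959
v -1.911 2.535 1.451
v -2.276 3.116 1.418
v -1.503 3.151 0.623
v -3.426 2.563 -0.019
v -2.837 1.624 0.033
v -2.584 2.004 -0.478
v -2.949 2.585 -0.511
v -3.524 2.54 0.659
v -2.934 1.601 0.712
v -2.839 1.945 1.298
v -3.203 2.525 1.266
v -3.357 1.969 0.317
f 2 1 5
f 2 5 3
f 3 5 6
f 3 6 4
f 5 1 7
f 5 7 6
f 6 7 8
f 6 8 4
f 7 1 9
f 7 9 8
f 8 9 10
f 8 10 4
f 9 1 11
f 9 11 10
f 10 11 12
f 10 12 4
f 11 1 13
f 11 13 12
f 12 13 14
f 12 14 4
f 13 1 15
f 13 15 14
f 14 15 16
f 14 16 4
f 15 1 17
f 15 17 16
f 16 17 18
f 16 18 4
f 17 1 19
f 17 19 18
f 18 19 20
f 18 20 4
f 19 1 21
f 19 21 20
f 20 21 22
f 20 22 4
f 21 1 2
f 21 2 22
f 22 2 3
f 22 3 4
f 24 26 23
f 27 24 23
f 23 26 25
f 25 27 23
f 24 30 26
f 28 24 27
f 28 30 24
f 26 30 25
f 29 27 25
f 25 30 29
f 29 28 27
f 30 28 29
f 31 68 47
f 68 42 71
f 47 71 36
f 68 71 47
f 31 47 43
f 47 36 48
f 43 48 32
f 47 48 43
f 31 43 52
f 43 32 53
f 52 53 38
f 43 53 52
f 31 52 64
f 52 38 67
f 64 67 41
f 52 67 64
f 31 64 68
f 64 41 72
f 68 72 42
f 64 72 68
f 32 48 59
f 48 36 62
f 59 62 40
f 48 62 59
f 36 71 49
f 71 42 70
f 49 70 35
f 71 70 49
f 42 72 69
f 72 41 65
f 69 65 33
f 72 65 69
f 41 67 66
f 67 38 54
f 66 54 37
f 67 54 66
f 38 53 58
f 53 32 55
f 58 55 39
f 53 55 58
f 34 60 46
f 60 40 61
f 46 61 35
f 60 61 46
f 34 46 44
f 46 35 45
f 44 45 33
f 46 45 44
f 34 44 51
f 44 33 50
f 51 50 37
f 44 50 51
f 34 51 56
f 51 37 57
f 56 57 39
f 51 57 56
f 34 56 60
f 56 39 63
f 60 63 40
f 56 63 60
f 35 61 49
f 61 40 62
f 49 62 36
f 61 62 49
f 33 45 69
f 45 35 70
f 69 70 42
f 45 70 69
f 37 50 66
f 50 33 65
f 66 65 41
f 50 65 66
f 39 57 58
f 57 37 54
f 58 54 38
f 57 54 58
f 40 63 59
f 63 39 55
f 59 55 32
f 63 55 59



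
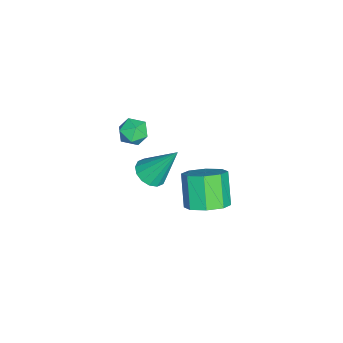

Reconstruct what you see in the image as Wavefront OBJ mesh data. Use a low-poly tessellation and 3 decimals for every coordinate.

v 1.033 -2.563 0.47
v 1.487 -3.029 0.778
v 1.047 -1.477 2.09
v 1.705 -2.779 0.608
v 1.743 -2.471 0.402
v 1.591 -2.188 0.214
v 1.289 -2.005 0.094
v 0.918 -1.972 0.075
v 0.578 -2.097 0.162
v 0.36 -2.347 0.331
v 0.322 -2.655 0.538
v 0.474 -2.938 0.726
v 0.776 -3.12 0.846
v 1.147 -3.154 0.865
v 0.737 -3.111 1.901
v 1.107 -3.297 2.458
v -0.207 -3.423 2.422
v 0.163 -3.609 2.979
v 0.103 -2.939 2.811
v 0.686 -2.746 2.489
v 0.214 -3.974 2.391
v 0.797 -3.781 2.069
v 0.783 -3.831 2.761
v 0.715 -3.191 3.02
v 0.185 -3.529 1.86
v 0.117 -2.889 2.119
v -0.438 -0.532 -3.095
v 0.318 -0.435 -2.51
v -0.627 -0.731 -1.241
v -1.382 -0.828 -1.825
v -0.034 0.201 -2.623
v -0.979 -0.096 -1.354
v -0.622 0.407 -3.013
v -1.567 0.11 -1.743
v -1.102 0.063 -3.45
v -2.047 -0.233 -2.181
v -1.193 -0.629 -3.679
v -2.138 -0.925 -2.41
v -0.841 -1.264 -3.566
v -1.786 -1.561 -2.297
v -0.253 -1.47 -3.177
v -1.198 -1.767 -1.907
v 0.227 -1.127 -2.739
v -0.718 -1.423 -1.47
f 2 1 4
f 2 4 3
f 4 1 5
f 4 5 3
f 5 1 6
f 5 6 3
f 6 1 7
f 6 7 3
f 7 1 8
f 7 8 3
f 8 1 9
f 8 9 3
f 9 1 10
f 9 10 3
f 10 1 11
f 10 11 3
f 11 1 12
f 11 12 3
f 12 1 13
f 12 13 3
f 13 1 14
f 13 14 3
f 14 1 2
f 14 2 3
f 15 26 20
f 15 20 16
f 15 16 22
f 15 22 25
f 15 25 26
f 16 20 24
f 20 26 19
f 26 25 17
f 25 22 21
f 22 16 23
f 18 24 19
f 18 19 17
f 18 17 21
f 18 21 23
f 18 23 24
f 19 24 20
f 17 19 26
f 21 17 25
f 23 21 22
f 24 23 16
f 28 27 31
f 28 31 29
f 29 31 32
f 29 32 30
f 31 27 33
f 31 33 32
f 32 33 34
f 32 34 30
f 33 27 35
f 33 35 34
f 34 35 36
f 34 36 30
f 35 27 37
f 35 37 36
f 36 37 38
f 36 38 30
f 37 27 39
f 37 39 38
f 38 39 40
f 38 40 30
f 39 27 41
f 39 41 40
f 40 41 42
f 40 42 30
f 41 27 43
f 41 43 42
f 42 43 44
f 42 44 30
f 43 27 28
f 43 28 44
f 44 28 29
f 44 29 30



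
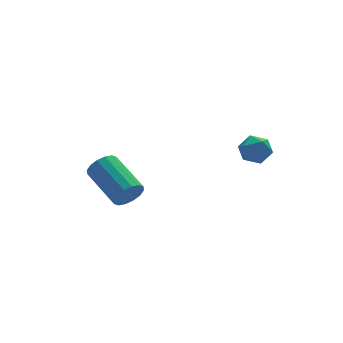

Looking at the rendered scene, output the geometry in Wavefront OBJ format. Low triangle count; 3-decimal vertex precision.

v -3.384 0.193 -3.482
v -2.967 0.074 -2.871
v -3.579 1.969 -2.086
v -3.996 2.087 -2.698
v -2.73 0.254 -3.12
v -3.342 2.148 -2.335
v -2.669 0.418 -3.467
v -3.281 2.312 -2.682
v -2.799 0.521 -3.818
v -3.411 2.415 -3.033
v -3.086 0.536 -4.079
v -3.698 2.431 -3.294
v -3.453 0.46 -4.18
v -4.065 2.354 -3.395
v -3.801 0.311 -4.094
v -4.413 2.206 -3.309
v -4.038 0.132 -3.845
v -4.65 2.026 -3.06
v -4.099 -0.032 -3.498
v -4.711 1.862 -2.713
v -3.969 -0.135 -3.147
v -4.581 1.759 -2.362
v -3.682 -0.151 -2.886
v -4.294 1.744 -2.101
v -3.315 -0.074 -2.785
v -3.927 1.82 -2
v 0.117 -3.254 0.879
v 0.821 -2.984 0.815
v 0.559 -4.396 0.905
v 1.263 -4.126 0.841
v 0.87 -4.012 1.478
v 0.597 -3.306 1.462
v 0.783 -4.074 0.258
v 0.51 -3.368 0.242
v 1.232 -3.49 0.431
v 1.287 -3.452 1.185
v 0.093 -3.928 0.535
v 0.148 -3.89 1.289
f 2 1 5
f 2 5 3
f 3 5 6
f 3 6 4
f 5 1 7
f 5 7 6
f 6 7 8
f 6 8 4
f 7 1 9
f 7 9 8
f 8 9 10
f 8 10 4
f 9 1 11
f 9 11 10
f 10 11 12
f 10 12 4
f 11 1 13
f 11 13 12
f 12 13 14
f 12 14 4
f 13 1 15
f 13 15 14
f 14 15 16
f 14 16 4
f 15 1 17
f 15 17 16
f 16 17 18
f 16 18 4
f 17 1 19
f 17 19 18
f 18 19 20
f 18 20 4
f 19 1 21
f 19 21 20
f 20 21 22
f 20 22 4
f 21 1 23
f 21 23 22
f 22 23 24
f 22 24 4
f 23 1 25
f 23 25 24
f 24 25 26
f 24 26 4
f 25 1 2
f 25 2 26
f 26 2 3
f 26 3 4
f 27 38 32
f 27 32 28
f 27 28 34
f 27 34 37
f 27 37 38
f 28 32 36
f 32 38 31
f 38 37 29
f 37 34 33
f 34 28 35
f 30 36 31
f 30 31 29
f 30 29 33
f 30 33 35
f 30 35 36
f 31 36 32
f 29 31 38
f 33 29 37
f 35 33 34
f 36 35 28



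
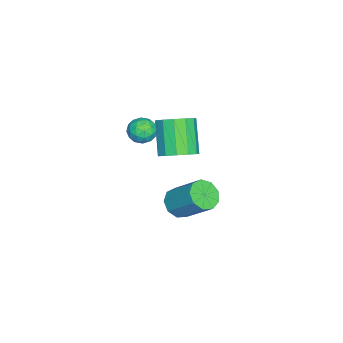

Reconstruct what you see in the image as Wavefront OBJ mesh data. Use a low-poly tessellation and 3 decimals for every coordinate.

v 3.058 2.789 -0.027
v 3.796 2.403 0.431
v 2.62 1.926 1.925
v 1.882 2.311 1.467
v 3.777 2.917 0.58
v 2.601 2.44 2.074
v 3.53 3.39 0.537
v 2.354 2.913 2.031
v 3.133 3.672 0.314
v 1.957 3.195 1.808
v 2.712 3.673 -0.016
v 1.536 3.196 1.477
v 2.401 3.394 -0.351
v 1.225 2.917 1.143
v 2.299 2.922 -0.582
v 1.123 2.445 0.912
v 2.437 2.408 -0.637
v 1.261 1.931 0.857
v 2.773 2.015 -0.498
v 1.597 1.538 0.995
v 3.199 1.867 -0.21
v 2.023 1.39 1.284
v 3.58 2.012 0.136
v 2.404 1.535 1.63
v 2.216 2.569 -4.308
v 3.022 2.27 -4.306
v 3.53 3.652 -2.909
v 2.724 3.951 -2.912
v 2.967 2.696 -4.708
v 3.475 4.079 -3.311
v 2.56 3.062 -4.923
v 3.068 4.445 -3.526
v 1.992 3.198 -4.85
v 2.501 4.581 -3.453
v 1.529 3.039 -4.524
v 2.037 4.422 -3.128
v 1.387 2.66 -4.097
v 1.895 4.043 -2.701
v 1.633 2.238 -3.769
v 2.141 3.621 -2.372
v 2.152 1.971 -3.693
v 2.66 3.354 -2.297
v 2.7 1.983 -3.905
v 3.208 3.366 -2.509
v 3.425 1.544 2.522
v 3.911 2.018 2.236
v 3.909 0.662 1.884
v 4.395 1.136 1.598
v 4.436 0.951 2.31
v 4.137 1.496 2.704
v 3.683 1.184 1.416
v 3.384 1.729 1.81
v 4.07 1.795 1.553
v 4.535 1.651 2.105
v 3.285 1.029 2.015
v 3.75 0.885 2.567
v 3.625 1.858 2.435
v 4.195 0.822 1.685
v 4.219 0.713 2.103
v 4.504 0.992 1.935
v 3.758 1.552 2.71
v 4.044 1.83 2.542
v 4.352 1.203 2.585
v 3.776 0.85 1.578
v 4.062 1.128 1.41
v 3.316 1.688 2.185
v 3.601 1.967 2.017
v 3.468 1.477 1.535
v 4.004 2.006 1.865
v 4.289 1.488 1.49
v 3.871 1.516 1.384
v 3.695 1.836 1.615
v 4.278 1.921 2.19
v 4.563 1.403 1.815
v 4.587 1.295 2.233
v 4.411 1.615 2.465
v 4.372 1.79 1.788
v 3.257 1.277 2.305
v 3.542 0.759 1.93
v 3.409 1.065 1.655
v 3.233 1.385 1.887
v 3.531 1.192 2.63
v 3.816 0.674 2.255
v 4.125 0.844 2.505
v 3.949 1.164 2.736
v 3.448 0.89 2.332
f 2 1 5
f 2 5 3
f 3 5 6
f 3 6 4
f 5 1 7
f 5 7 6
f 6 7 8
f 6 8 4
f 7 1 9
f 7 9 8
f 8 9 10
f 8 10 4
f 9 1 11
f 9 11 10
f 10 11 12
f 10 12 4
f 11 1 13
f 11 13 12
f 12 13 14
f 12 14 4
f 13 1 15
f 13 15 14
f 14 15 16
f 14 16 4
f 15 1 17
f 15 17 16
f 16 17 18
f 16 18 4
f 17 1 19
f 17 19 18
f 18 19 20
f 18 20 4
f 19 1 21
f 19 21 20
f 20 21 22
f 20 22 4
f 21 1 23
f 21 23 22
f 22 23 24
f 22 24 4
f 23 1 2
f 23 2 24
f 24 2 3
f 24 3 4
f 26 25 29
f 26 29 27
f 27 29 30
f 27 30 28
f 29 25 31
f 29 31 30
f 30 31 32
f 30 32 28
f 31 25 33
f 31 33 32
f 32 33 34
f 32 34 28
f 33 25 35
f 33 35 34
f 34 35 36
f 34 36 28
f 35 25 37
f 35 37 36
f 36 37 38
f 36 38 28
f 37 25 39
f 37 39 38
f 38 39 40
f 38 40 28
f 39 25 41
f 39 41 40
f 40 41 42
f 40 42 28
f 41 25 43
f 41 43 42
f 42 43 44
f 42 44 28
f 43 25 26
f 43 26 44
f 44 26 27
f 44 27 28
f 45 82 61
f 82 56 85
f 61 85 50
f 82 85 61
f 45 61 57
f 61 50 62
f 57 62 46
f 61 62 57
f 45 57 66
f 57 46 67
f 66 67 52
f 57 67 66
f 45 66 78
f 66 52 81
f 78 81 55
f 66 81 78
f 45 78 82
f 78 55 86
f 82 86 56
f 78 86 82
f 46 62 73
f 62 50 76
f 73 76 54
f 62 76 73
f 50 85 63
f 85 56 84
f 63 84 49
f 85 84 63
f 56 86 83
f 86 55 79
f 83 79 47
f 86 79 83
f 55 81 80
f 81 52 68
f 80 68 51
f 81 68 80
f 52 67 72
f 67 46 69
f 72 69 53
f 67 69 72
f 48 74 60
f 74 54 75
f 60 75 49
f 74 75 60
f 48 60 58
f 60 49 59
f 58 59 47
f 60 59 58
f 48 58 65
f 58 47 64
f 65 64 51
f 58 64 65
f 48 65 70
f 65 51 71
f 70 71 53
f 65 71 70
f 48 70 74
f 70 53 77
f 74 77 54
f 70 77 74
f 49 75 63
f 75 54 76
f 63 76 50
f 75 76 63
f 47 59 83
f 59 49 84
f 83 84 56
f 59 84 83
f 51 64 80
f 64 47 79
f 80 79 55
f 64 79 80
f 53 71 72
f 71 51 68
f 72 68 52
f 71 68 72
f 54 77 73
f 77 53 69
f 73 69 46
f 77 69 73



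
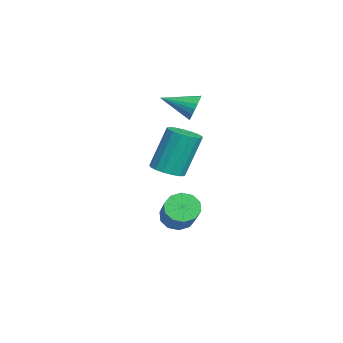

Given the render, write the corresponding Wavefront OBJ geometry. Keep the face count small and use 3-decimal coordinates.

v 2.368 0.247 -2.196
v 2.774 -0.166 -2.704
v 4.537 0.001 -1.433
v 4.132 0.413 -0.924
v 2.815 0.294 -2.821
v 4.578 0.46 -1.55
v 2.686 0.735 -2.699
v 4.449 0.902 -1.428
v 2.435 0.99 -2.385
v 4.198 1.157 -1.114
v 2.159 0.961 -1.999
v 3.922 1.128 -0.727
v 1.963 0.659 -1.687
v 3.726 0.826 -0.416
v 1.922 0.2 -1.57
v 3.685 0.366 -0.299
v 2.051 -0.242 -1.692
v 3.814 -0.075 -0.421
v 2.302 -0.497 -2.006
v 4.065 -0.33 -0.735
v 2.578 -0.468 -2.393
v 4.341 -0.301 -1.121
v 2.874 -0.181 0.631
v 3.631 -0.002 0.691
v 3.302 0.719 2.689
v 2.546 0.541 2.629
v 3.477 0.309 0.553
v 3.148 1.03 2.552
v 3.184 0.508 0.433
v 2.855 1.229 2.432
v 2.821 0.548 0.359
v 2.492 1.27 2.357
v 2.469 0.422 0.346
v 2.141 1.144 2.345
v 2.211 0.158 0.399
v 1.882 0.879 2.398
v 2.105 -0.184 0.505
v 1.776 0.538 2.504
v 2.175 -0.525 0.64
v 1.846 0.196 2.638
v 2.405 -0.787 0.772
v 2.076 -0.066 2.771
v 2.743 -0.91 0.872
v 2.414 -0.189 2.871
v 3.111 -0.867 0.917
v 2.782 -0.145 2.916
v 3.425 -0.666 0.896
v 3.096 0.056 2.895
v 3.612 -0.353 0.815
v 3.284 0.368 2.813
v 0.834 1.009 3.392
v 1.189 0.763 2.841
v 0.626 -0.449 3.908
v 1.401 0.802 3.037
v 1.514 0.877 3.294
v 1.51 0.975 3.568
v 1.39 1.078 3.812
v 1.173 1.17 3.983
v 0.897 1.234 4.051
v 0.611 1.258 4.006
v 0.363 1.24 3.855
v 0.196 1.182 3.623
v 0.14 1.093 3.352
v 0.204 0.99 3.087
v 0.377 0.891 2.875
v 0.628 0.811 2.752
v 0.916 0.766 2.74
f 2 1 5
f 2 5 3
f 3 5 6
f 3 6 4
f 5 1 7
f 5 7 6
f 6 7 8
f 6 8 4
f 7 1 9
f 7 9 8
f 8 9 10
f 8 10 4
f 9 1 11
f 9 11 10
f 10 11 12
f 10 12 4
f 11 1 13
f 11 13 12
f 12 13 14
f 12 14 4
f 13 1 15
f 13 15 14
f 14 15 16
f 14 16 4
f 15 1 17
f 15 17 16
f 16 17 18
f 16 18 4
f 17 1 19
f 17 19 18
f 18 19 20
f 18 20 4
f 19 1 21
f 19 21 20
f 20 21 22
f 20 22 4
f 21 1 2
f 21 2 22
f 22 2 3
f 22 3 4
f 24 23 27
f 24 27 25
f 25 27 28
f 25 28 26
f 27 23 29
f 27 29 28
f 28 29 30
f 28 30 26
f 29 23 31
f 29 31 30
f 30 31 32
f 30 32 26
f 31 23 33
f 31 33 32
f 32 33 34
f 32 34 26
f 33 23 35
f 33 35 34
f 34 35 36
f 34 36 26
f 35 23 37
f 35 37 36
f 36 37 38
f 36 38 26
f 37 23 39
f 37 39 38
f 38 39 40
f 38 40 26
f 39 23 41
f 39 41 40
f 40 41 42
f 40 42 26
f 41 23 43
f 41 43 42
f 42 43 44
f 42 44 26
f 43 23 45
f 43 45 44
f 44 45 46
f 44 46 26
f 45 23 47
f 45 47 46
f 46 47 48
f 46 48 26
f 47 23 49
f 47 49 48
f 48 49 50
f 48 50 26
f 49 23 24
f 49 24 50
f 50 24 25
f 50 25 26
f 52 51 54
f 52 54 53
f 54 51 55
f 54 55 53
f 55 51 56
f 55 56 53
f 56 51 57
f 56 57 53
f 57 51 58
f 57 58 53
f 58 51 59
f 58 59 53
f 59 51 60
f 59 60 53
f 60 51 61
f 60 61 53
f 61 51 62
f 61 62 53
f 62 51 63
f 62 63 53
f 63 51 64
f 63 64 53
f 64 51 65
f 64 65 53
f 65 51 66
f 65 66 53
f 66 51 67
f 66 67 53
f 67 51 52
f 67 52 53



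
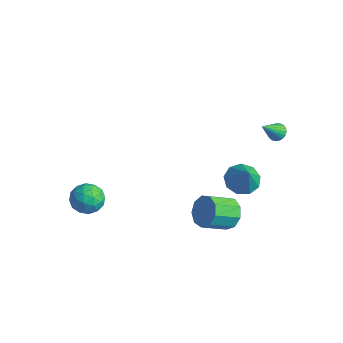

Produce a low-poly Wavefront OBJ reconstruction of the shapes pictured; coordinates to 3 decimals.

v 3.221 1.167 -2.428
v 3.788 1.54 -1.588
v 3.467 -0.035 -0.672
v 2.899 -0.407 -1.512
v 3.077 1.727 -1.516
v 2.756 0.152 -0.6
v 2.433 1.653 -1.87
v 2.112 0.078 -0.954
v 2.158 1.351 -2.486
v 1.837 -0.224 -1.57
v 2.38 0.963 -3.074
v 2.058 -0.612 -2.158
v 2.995 0.671 -3.36
v 2.674 -0.904 -2.444
v 3.716 0.611 -3.21
v 3.395 -0.963 -2.294
v 4.205 0.812 -2.694
v 3.884 -0.763 -1.778
v 4.234 1.179 -2.053
v 3.912 -0.396 -1.138
v 3.278 4.565 3.165
v 3.79 4.81 3.414
v 3.282 3.395 4.315
v 3.604 4.935 3.541
v 3.361 4.996 3.603
v 3.104 4.982 3.59
v 2.877 4.896 3.503
v 2.72 4.753 3.358
v 2.658 4.577 3.18
v 2.704 4.399 2.999
v 2.85 4.25 2.846
v 3.069 4.156 2.749
v 3.324 4.132 2.724
v 3.572 4.183 2.775
v 3.769 4.3 2.894
v 3.88 4.463 3.059
v 3.888 4.643 3.243
v 2.517 2.715 -0.673
v 3.409 2.536 -1.273
v 3.483 2.345 0.873
v 3.374 3.254 -1.078
v 2.937 3.721 -0.694
v 2.304 3.717 -0.3
v 1.771 3.245 -0.08
v 1.587 2.524 -0.138
v 1.838 1.894 -0.446
v 2.407 1.647 -0.86
v 3.028 1.901 -1.187
v -4.978 -3.342 -3.917
v -4.372 -2.761 -3.168
v -3.568 -4.459 -4.192
v -2.962 -3.878 -3.443
v -3.835 -4.499 -3.1
v -4.707 -3.808 -2.93
v -3.233 -3.412 -4.43
v -4.105 -2.721 -4.26
v -3.294 -2.804 -3.486
v -3.665 -3.476 -2.663
v -4.275 -3.744 -4.697
v -4.646 -4.416 -3.874
v -4.799 -2.953 -3.518
v -3.141 -4.267 -3.842
v -3.654 -4.632 -3.64
v -3.298 -4.29 -3.2
v -4.996 -3.569 -3.378
v -4.639 -3.227 -2.938
v -4.323 -4.249 -2.898
v -3.301 -3.993 -4.422
v -2.944 -3.651 -3.982
v -4.642 -2.93 -4.16
v -4.286 -2.588 -3.72
v -3.617 -2.971 -4.462
v -3.809 -2.637 -3.265
v -2.98 -3.294 -3.427
v -3.139 -3.02 -4.007
v -3.652 -2.614 -3.907
v -4.027 -3.032 -2.781
v -3.198 -3.689 -2.943
v -3.711 -4.054 -2.741
v -4.224 -3.648 -2.641
v -3.393 -3.057 -2.968
v -4.742 -3.531 -4.417
v -3.913 -4.188 -4.579
v -3.716 -3.572 -4.719
v -4.229 -3.166 -4.619
v -4.96 -3.926 -3.933
v -4.131 -4.583 -4.095
v -4.288 -4.606 -3.453
v -4.801 -4.2 -3.353
v -4.547 -4.163 -4.392
f 2 1 5
f 2 5 3
f 3 5 6
f 3 6 4
f 5 1 7
f 5 7 6
f 6 7 8
f 6 8 4
f 7 1 9
f 7 9 8
f 8 9 10
f 8 10 4
f 9 1 11
f 9 11 10
f 10 11 12
f 10 12 4
f 11 1 13
f 11 13 12
f 12 13 14
f 12 14 4
f 13 1 15
f 13 15 14
f 14 15 16
f 14 16 4
f 15 1 17
f 15 17 16
f 16 17 18
f 16 18 4
f 17 1 19
f 17 19 18
f 18 19 20
f 18 20 4
f 19 1 2
f 19 2 20
f 20 2 3
f 20 3 4
f 22 21 24
f 22 24 23
f 24 21 25
f 24 25 23
f 25 21 26
f 25 26 23
f 26 21 27
f 26 27 23
f 27 21 28
f 27 28 23
f 28 21 29
f 28 29 23
f 29 21 30
f 29 30 23
f 30 21 31
f 30 31 23
f 31 21 32
f 31 32 23
f 32 21 33
f 32 33 23
f 33 21 34
f 33 34 23
f 34 21 35
f 34 35 23
f 35 21 36
f 35 36 23
f 36 21 37
f 36 37 23
f 37 21 22
f 37 22 23
f 39 38 41
f 39 41 40
f 41 38 42
f 41 42 40
f 42 38 43
f 42 43 40
f 43 38 44
f 43 44 40
f 44 38 45
f 44 45 40
f 45 38 46
f 45 46 40
f 46 38 47
f 46 47 40
f 47 38 48
f 47 48 40
f 48 38 39
f 48 39 40
f 49 86 65
f 86 60 89
f 65 89 54
f 86 89 65
f 49 65 61
f 65 54 66
f 61 66 50
f 65 66 61
f 49 61 70
f 61 50 71
f 70 71 56
f 61 71 70
f 49 70 82
f 70 56 85
f 82 85 59
f 70 85 82
f 49 82 86
f 82 59 90
f 86 90 60
f 82 90 86
f 50 66 77
f 66 54 80
f 77 80 58
f 66 80 77
f 54 89 67
f 89 60 88
f 67 88 53
f 89 88 67
f 60 90 87
f 90 59 83
f 87 83 51
f 90 83 87
f 59 85 84
f 85 56 72
f 84 72 55
f 85 72 84
f 56 71 76
f 71 50 73
f 76 73 57
f 71 73 76
f 52 78 64
f 78 58 79
f 64 79 53
f 78 79 64
f 52 64 62
f 64 53 63
f 62 63 51
f 64 63 62
f 52 62 69
f 62 51 68
f 69 68 55
f 62 68 69
f 52 69 74
f 69 55 75
f 74 75 57
f 69 75 74
f 52 74 78
f 74 57 81
f 78 81 58
f 74 81 78
f 53 79 67
f 79 58 80
f 67 80 54
f 79 80 67
f 51 63 87
f 63 53 88
f 87 88 60
f 63 88 87
f 55 68 84
f 68 51 83
f 84 83 59
f 68 83 84
f 57 75 76
f 75 55 72
f 76 72 56
f 75 72 76
f 58 81 77
f 81 57 73
f 77 73 50
f 81 73 77



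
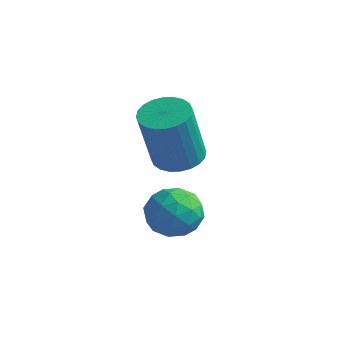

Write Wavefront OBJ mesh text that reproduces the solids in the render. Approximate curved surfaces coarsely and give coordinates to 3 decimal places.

v -0.113 0.237 0.366
v 0.654 0.122 0.831
v 0.106 -1.042 -0.311
v 0.873 -1.157 0.154
v 0.075 -1.198 0.579
v -0.06 -0.408 0.997
v 0.82 -0.512 -0.477
v 0.685 0.278 -0.059
v 1.23 -0.341 0.31
v 0.77 -0.765 0.963
v -0.01 -0.155 -0.443
v -0.47 -0.579 0.21
v 0.251 0.291 0.658
v 0.509 -1.211 -0.138
v 0.04 -1.236 0.112
v 0.491 -1.304 0.385
v -0.168 -0.02 0.755
v 0.282 -0.088 1.029
v -0.058 -0.864 0.881
v 0.478 -0.832 -0.509
v 0.928 -0.9 -0.235
v 0.269 0.384 0.135
v 0.72 0.316 0.408
v 0.818 -0.056 -0.361
v 1.041 -0.048 0.625
v 1.169 -0.8 0.228
v 1.138 -0.42 -0.144
v 1.059 0.044 0.102
v 0.77 -0.298 1.009
v 0.899 -1.049 0.611
v 0.43 -1.073 0.861
v 0.351 -0.609 1.106
v 1.109 -0.569 0.703
v -0.139 0.129 -0.091
v -0.01 -0.622 -0.489
v 0.409 -0.311 -0.586
v 0.33 0.153 -0.341
v -0.409 -0.12 0.292
v -0.281 -0.872 -0.105
v -0.299 -0.964 0.418
v -0.378 -0.5 0.664
v -0.349 -0.351 -0.183
v -0.344 0.644 1.787
v 0.173 0.083 1.584
v 0.221 -0.606 3.61
v -0.296 -0.044 3.813
v 0.362 0.314 1.658
v 0.41 -0.374 3.684
v 0.444 0.596 1.752
v 0.491 -0.092 3.778
v 0.406 0.886 1.852
v 0.453 0.197 3.877
v 0.253 1.138 1.941
v 0.301 0.449 3.967
v 0.01 1.316 2.007
v 0.058 0.627 4.033
v -0.287 1.391 2.04
v -0.24 0.702 4.065
v -0.593 1.352 2.034
v -0.545 0.664 4.059
v -0.861 1.206 1.99
v -0.813 0.517 4.016
v -1.05 0.974 1.916
v -1.002 0.286 3.942
v -1.131 0.692 1.822
v -1.084 0.004 3.848
v -1.093 0.403 1.723
v -1.046 -0.286 3.748
v -0.941 0.151 1.633
v -0.893 -0.538 3.659
v -0.698 -0.027 1.567
v -0.65 -0.716 3.593
v -0.4 -0.102 1.535
v -0.353 -0.791 3.56
v -0.095 -0.064 1.541
v -0.047 -0.752 3.566
f 1 38 17
f 38 12 41
f 17 41 6
f 38 41 17
f 1 17 13
f 17 6 18
f 13 18 2
f 17 18 13
f 1 13 22
f 13 2 23
f 22 23 8
f 13 23 22
f 1 22 34
f 22 8 37
f 34 37 11
f 22 37 34
f 1 34 38
f 34 11 42
f 38 42 12
f 34 42 38
f 2 18 29
f 18 6 32
f 29 32 10
f 18 32 29
f 6 41 19
f 41 12 40
f 19 40 5
f 41 40 19
f 12 42 39
f 42 11 35
f 39 35 3
f 42 35 39
f 11 37 36
f 37 8 24
f 36 24 7
f 37 24 36
f 8 23 28
f 23 2 25
f 28 25 9
f 23 25 28
f 4 30 16
f 30 10 31
f 16 31 5
f 30 31 16
f 4 16 14
f 16 5 15
f 14 15 3
f 16 15 14
f 4 14 21
f 14 3 20
f 21 20 7
f 14 20 21
f 4 21 26
f 21 7 27
f 26 27 9
f 21 27 26
f 4 26 30
f 26 9 33
f 30 33 10
f 26 33 30
f 5 31 19
f 31 10 32
f 19 32 6
f 31 32 19
f 3 15 39
f 15 5 40
f 39 40 12
f 15 40 39
f 7 20 36
f 20 3 35
f 36 35 11
f 20 35 36
f 9 27 28
f 27 7 24
f 28 24 8
f 27 24 28
f 10 33 29
f 33 9 25
f 29 25 2
f 33 25 29
f 44 43 47
f 44 47 45
f 45 47 48
f 45 48 46
f 47 43 49
f 47 49 48
f 48 49 50
f 48 50 46
f 49 43 51
f 49 51 50
f 50 51 52
f 50 52 46
f 51 43 53
f 51 53 52
f 52 53 54
f 52 54 46
f 53 43 55
f 53 55 54
f 54 55 56
f 54 56 46
f 55 43 57
f 55 57 56
f 56 57 58
f 56 58 46
f 57 43 59
f 57 59 58
f 58 59 60
f 58 60 46
f 59 43 61
f 59 61 60
f 60 61 62
f 60 62 46
f 61 43 63
f 61 63 62
f 62 63 64
f 62 64 46
f 63 43 65
f 63 65 64
f 64 65 66
f 64 66 46
f 65 43 67
f 65 67 66
f 66 67 68
f 66 68 46
f 67 43 69
f 67 69 68
f 68 69 70
f 68 70 46
f 69 43 71
f 69 71 70
f 70 71 72
f 70 72 46
f 71 43 73
f 71 73 72
f 72 73 74
f 72 74 46
f 73 43 75
f 73 75 74
f 74 75 76
f 74 76 46
f 75 43 44
f 75 44 76
f 76 44 45
f 76 45 46



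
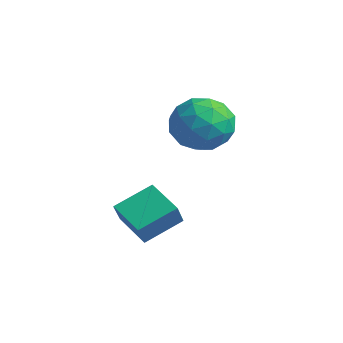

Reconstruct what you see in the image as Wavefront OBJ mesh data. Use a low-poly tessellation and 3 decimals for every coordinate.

v 1.823 3.295 2.833
v 2.759 2.959 3.236
v 1.821 1.961 1.724
v 2.757 1.625 2.127
v 1.865 1.564 2.72
v 1.866 2.389 3.405
v 2.714 2.531 1.555
v 2.715 3.356 2.24
v 3.309 2.487 2.446
v 2.784 1.889 3.166
v 1.796 3.031 1.794
v 1.271 2.433 2.514
v 2.291 3.244 3.132
v 2.289 1.676 1.828
v 1.765 1.64 2.176
v 2.314 1.442 2.413
v 1.767 2.909 3.231
v 2.316 2.712 3.468
v 1.791 1.892 3.165
v 2.264 2.208 1.492
v 2.813 2.011 1.729
v 2.266 3.478 2.547
v 2.815 3.28 2.784
v 2.789 3.028 1.795
v 3.165 2.769 2.904
v 3.163 1.985 2.252
v 3.138 2.517 1.916
v 3.139 3.002 2.319
v 2.856 2.418 3.327
v 2.855 1.634 2.675
v 2.331 1.598 3.024
v 2.332 2.083 3.427
v 3.18 2.14 2.863
v 1.725 3.286 2.285
v 1.724 2.502 1.633
v 2.248 2.837 1.533
v 2.249 3.322 1.936
v 1.417 2.935 2.708
v 1.415 2.151 2.056
v 1.441 1.918 2.641
v 1.442 2.403 3.044
v 1.4 2.78 2.097
v 1.735 -0.118 -0.957
v 1.947 1.12 -0.339
v 2.928 -0.079 -1.446
v 3.14 1.159 -0.828
v 2.08 -0.579 -0.152
v 2.292 0.659 0.466
v 3.273 -0.54 -0.641
v 3.485 0.698 -0.023
f 1 38 17
f 38 12 41
f 17 41 6
f 38 41 17
f 1 17 13
f 17 6 18
f 13 18 2
f 17 18 13
f 1 13 22
f 13 2 23
f 22 23 8
f 13 23 22
f 1 22 34
f 22 8 37
f 34 37 11
f 22 37 34
f 1 34 38
f 34 11 42
f 38 42 12
f 34 42 38
f 2 18 29
f 18 6 32
f 29 32 10
f 18 32 29
f 6 41 19
f 41 12 40
f 19 40 5
f 41 40 19
f 12 42 39
f 42 11 35
f 39 35 3
f 42 35 39
f 11 37 36
f 37 8 24
f 36 24 7
f 37 24 36
f 8 23 28
f 23 2 25
f 28 25 9
f 23 25 28
f 4 30 16
f 30 10 31
f 16 31 5
f 30 31 16
f 4 16 14
f 16 5 15
f 14 15 3
f 16 15 14
f 4 14 21
f 14 3 20
f 21 20 7
f 14 20 21
f 4 21 26
f 21 7 27
f 26 27 9
f 21 27 26
f 4 26 30
f 26 9 33
f 30 33 10
f 26 33 30
f 5 31 19
f 31 10 32
f 19 32 6
f 31 32 19
f 3 15 39
f 15 5 40
f 39 40 12
f 15 40 39
f 7 20 36
f 20 3 35
f 36 35 11
f 20 35 36
f 9 27 28
f 27 7 24
f 28 24 8
f 27 24 28
f 10 33 29
f 33 9 25
f 29 25 2
f 33 25 29
f 44 46 43
f 47 44 43
f 43 46 45
f 45 47 43
f 44 50 46
f 48 44 47
f 48 50 44
f 46 50 45
f 49 47 45
f 45 50 49
f 49 48 47
f 50 48 49



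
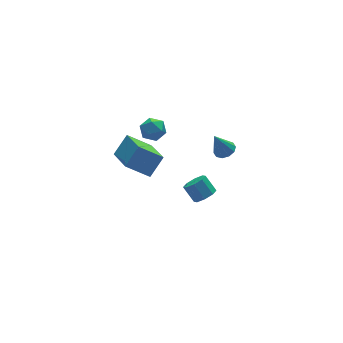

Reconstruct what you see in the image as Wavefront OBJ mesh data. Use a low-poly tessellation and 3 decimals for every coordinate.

v -4.959 0.629 2.666
v -4.089 0.909 3.562
v -4.631 2.546 1.749
v -3.761 2.826 2.645
v -3.919 0.054 1.835
v -3.049 0.334 2.731
v -3.591 1.971 0.918
v -2.721 2.251 1.814
v 0.11 1.827 -3.476
v 0.4 2.32 -3.825
v 0.141 3.005 -3.073
v -0.15 2.513 -2.724
v -0.095 2.262 -3.943
v -0.355 2.947 -3.191
v -0.471 1.949 -3.787
v -0.73 2.634 -3.036
v -0.506 1.565 -3.449
v -0.766 2.251 -2.698
v -0.181 1.335 -3.127
v -0.44 2.02 -2.375
v 0.315 1.393 -3.009
v 0.055 2.078 -2.257
v 0.69 1.706 -3.164
v 0.431 2.391 -2.413
v 0.726 2.089 -3.502
v 0.466 2.775 -2.751
v -2.779 2.293 4.047
v -2.375 2.127 3.468
v -3.405 1.313 3.892
v -3.001 1.147 3.313
v -2.71 1.124 3.977
v -2.323 1.73 4.073
v -3.457 1.71 3.287
v -3.07 2.316 3.383
v -2.794 1.767 2.998
v -2.332 1.404 3.424
v -3.448 2.036 3.936
v -2.986 1.673 4.362
v 0.958 1.405 0.459
v 1.452 1.163 0.697
v 0.422 1.555 1.721
v 1.504 1.53 0.676
v 1.346 1.849 0.571
v 1.041 1.999 0.424
v 0.704 1.922 0.29
v 0.464 1.648 0.22
v 0.413 1.281 0.242
v 0.57 0.962 0.346
v 0.875 0.812 0.494
v 1.212 0.889 0.628
f 2 4 1
f 5 2 1
f 1 4 3
f 3 5 1
f 2 8 4
f 6 2 5
f 6 8 2
f 4 8 3
f 7 5 3
f 3 8 7
f 7 6 5
f 8 6 7
f 10 9 13
f 10 13 11
f 11 13 14
f 11 14 12
f 13 9 15
f 13 15 14
f 14 15 16
f 14 16 12
f 15 9 17
f 15 17 16
f 16 17 18
f 16 18 12
f 17 9 19
f 17 19 18
f 18 19 20
f 18 20 12
f 19 9 21
f 19 21 20
f 20 21 22
f 20 22 12
f 21 9 23
f 21 23 22
f 22 23 24
f 22 24 12
f 23 9 25
f 23 25 24
f 24 25 26
f 24 26 12
f 25 9 10
f 25 10 26
f 26 10 11
f 26 11 12
f 27 38 32
f 27 32 28
f 27 28 34
f 27 34 37
f 27 37 38
f 28 32 36
f 32 38 31
f 38 37 29
f 37 34 33
f 34 28 35
f 30 36 31
f 30 31 29
f 30 29 33
f 30 33 35
f 30 35 36
f 31 36 32
f 29 31 38
f 33 29 37
f 35 33 34
f 36 35 28
f 40 39 42
f 40 42 41
f 42 39 43
f 42 43 41
f 43 39 44
f 43 44 41
f 44 39 45
f 44 45 41
f 45 39 46
f 45 46 41
f 46 39 47
f 46 47 41
f 47 39 48
f 47 48 41
f 48 39 49
f 48 49 41
f 49 39 50
f 49 50 41
f 50 39 40
f 50 40 41



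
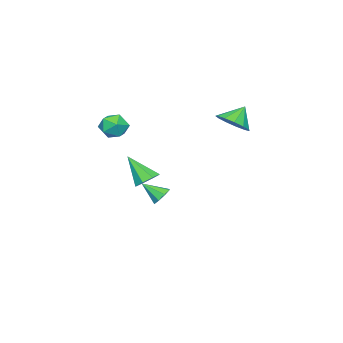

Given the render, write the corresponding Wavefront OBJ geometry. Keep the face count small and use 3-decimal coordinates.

v -2.765 -2.058 -3.073
v -2.306 -2.164 -3.395
v -2.455 -2.922 -2.347
v -2.226 -1.872 -3.081
v -2.462 -1.689 -2.763
v -2.875 -1.722 -2.626
v -3.223 -1.952 -2.752
v -3.303 -2.245 -3.065
v -3.068 -2.428 -3.384
v -2.655 -2.395 -3.52
v 1.521 -0.036 -0.1
v 1.804 0.404 0.268
v 1.519 -1.024 1.08
v 1.315 0.429 0.289
v 0.947 0.182 0.081
v 0.915 -0.193 -0.233
v 1.238 -0.476 -0.469
v 1.726 -0.5 -0.489
v 2.095 -0.253 -0.282
v 2.127 0.122 0.032
v -1.299 2.393 2.777
v -0.682 2.831 3.117
v -1.921 2.627 3.603
v -0.923 3.129 2.851
v -1.285 3.195 2.561
v -1.651 3.005 2.34
v -1.905 2.622 2.257
v -1.967 2.166 2.339
v -1.817 1.782 2.56
v -1.503 1.592 2.85
v -1.124 1.657 3.117
v -0.801 1.955 3.275
v -0.636 2.393 3.275
v 1.509 -0.906 2.89
v 2.17 -1.108 3.109
v 1.31 -1.992 2.491
v 1.971 -2.194 2.71
v 1.459 -2.037 3.2
v 1.582 -1.366 3.446
v 1.898 -1.734 2.154
v 2.021 -1.063 2.4
v 2.411 -1.62 2.654
v 2.14 -1.807 3.301
v 1.34 -1.293 2.299
v 1.069 -1.48 2.946
f 2 1 4
f 2 4 3
f 4 1 5
f 4 5 3
f 5 1 6
f 5 6 3
f 6 1 7
f 6 7 3
f 7 1 8
f 7 8 3
f 8 1 9
f 8 9 3
f 9 1 10
f 9 10 3
f 10 1 2
f 10 2 3
f 12 11 14
f 12 14 13
f 14 11 15
f 14 15 13
f 15 11 16
f 15 16 13
f 16 11 17
f 16 17 13
f 17 11 18
f 17 18 13
f 18 11 19
f 18 19 13
f 19 11 20
f 19 20 13
f 20 11 12
f 20 12 13
f 22 21 24
f 22 24 23
f 24 21 25
f 24 25 23
f 25 21 26
f 25 26 23
f 26 21 27
f 26 27 23
f 27 21 28
f 27 28 23
f 28 21 29
f 28 29 23
f 29 21 30
f 29 30 23
f 30 21 31
f 30 31 23
f 31 21 32
f 31 32 23
f 32 21 33
f 32 33 23
f 33 21 22
f 33 22 23
f 34 45 39
f 34 39 35
f 34 35 41
f 34 41 44
f 34 44 45
f 35 39 43
f 39 45 38
f 45 44 36
f 44 41 40
f 41 35 42
f 37 43 38
f 37 38 36
f 37 36 40
f 37 40 42
f 37 42 43
f 38 43 39
f 36 38 45
f 40 36 44
f 42 40 41
f 43 42 35



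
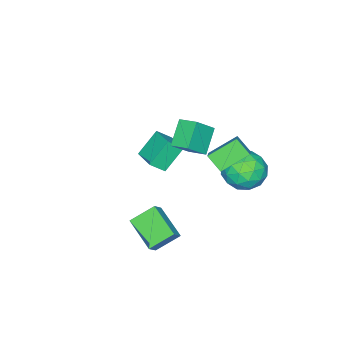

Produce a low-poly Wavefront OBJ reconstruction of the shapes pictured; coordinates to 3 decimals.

v -2.972 -4.183 -2.182
v -4.109 -3.828 -0.954
v -2.244 -2.933 -1.868
v -3.38 -2.579 -0.641
v -2.36 -4.721 -1.459
v -3.496 -4.367 -0.232
v -1.631 -3.472 -1.146
v -2.768 -3.117 0.082
v -3.791 1.832 0.642
v -2.783 2.164 1.305
v -2.597 0.936 -0.725
v -1.589 1.268 -0.062
v -2.377 0.406 0.387
v -3.115 0.96 1.232
v -2.265 2.14 -0.652
v -3.003 2.694 0.193
v -1.84 2.354 0.505
v -1.909 1.283 1.147
v -3.471 1.817 -0.567
v -3.54 0.746 0.075
v -3.392 2.077 1.094
v -1.988 1.023 -0.514
v -2.452 0.517 -0.25
v -1.859 0.712 0.14
v -3.587 1.369 1.051
v -2.994 1.564 1.44
v -2.756 0.531 0.901
v -2.386 1.536 -0.86
v -1.793 1.731 -0.471
v -3.521 2.388 0.44
v -2.928 2.583 0.83
v -2.624 2.569 -0.321
v -2.245 2.384 1.013
v -1.543 1.857 0.209
v -1.94 2.369 -0.137
v -2.374 2.695 0.359
v -2.285 1.754 1.39
v -1.584 1.227 0.587
v -2.047 0.72 0.851
v -2.481 1.046 1.348
v -1.731 1.866 0.92
v -3.796 1.873 -0.007
v -3.095 1.346 -0.81
v -2.899 2.054 -0.768
v -3.333 2.38 -0.271
v -3.837 1.243 0.371
v -3.135 0.716 -0.433
v -3.006 0.405 0.221
v -3.44 0.731 0.717
v -3.649 1.234 -0.34
v 1.824 -0.295 -0.209
v 2.45 -0.234 0.462
v 2.49 1.322 -0.978
v 3.116 1.382 -0.307
v 2.784 -1.082 -1.033
v 3.41 -1.022 -0.362
v 3.45 0.534 -1.802
v 4.076 0.595 -1.131
v -1.146 2.081 4.397
v -0.409 2.515 4.953
v -1.083 2.889 3.684
v -0.347 3.323 4.24
v 0.027 1.217 3.52
v 0.763 1.651 4.076
v 0.089 2.025 2.807
v 0.826 2.459 3.363
v -1.844 -1.213 0.953
v -3.034 -1.525 2.007
v -1.817 -0.148 1.298
v -3.007 -0.46 2.352
v -0.813 -1.58 2.008
v -2.003 -1.892 3.062
v -0.786 -0.515 2.353
v -1.976 -0.827 3.407
f 2 4 1
f 5 2 1
f 1 4 3
f 3 5 1
f 2 8 4
f 6 2 5
f 6 8 2
f 4 8 3
f 7 5 3
f 3 8 7
f 7 6 5
f 8 6 7
f 9 46 25
f 46 20 49
f 25 49 14
f 46 49 25
f 9 25 21
f 25 14 26
f 21 26 10
f 25 26 21
f 9 21 30
f 21 10 31
f 30 31 16
f 21 31 30
f 9 30 42
f 30 16 45
f 42 45 19
f 30 45 42
f 9 42 46
f 42 19 50
f 46 50 20
f 42 50 46
f 10 26 37
f 26 14 40
f 37 40 18
f 26 40 37
f 14 49 27
f 49 20 48
f 27 48 13
f 49 48 27
f 20 50 47
f 50 19 43
f 47 43 11
f 50 43 47
f 19 45 44
f 45 16 32
f 44 32 15
f 45 32 44
f 16 31 36
f 31 10 33
f 36 33 17
f 31 33 36
f 12 38 24
f 38 18 39
f 24 39 13
f 38 39 24
f 12 24 22
f 24 13 23
f 22 23 11
f 24 23 22
f 12 22 29
f 22 11 28
f 29 28 15
f 22 28 29
f 12 29 34
f 29 15 35
f 34 35 17
f 29 35 34
f 12 34 38
f 34 17 41
f 38 41 18
f 34 41 38
f 13 39 27
f 39 18 40
f 27 40 14
f 39 40 27
f 11 23 47
f 23 13 48
f 47 48 20
f 23 48 47
f 15 28 44
f 28 11 43
f 44 43 19
f 28 43 44
f 17 35 36
f 35 15 32
f 36 32 16
f 35 32 36
f 18 41 37
f 41 17 33
f 37 33 10
f 41 33 37
f 52 54 51
f 55 52 51
f 51 54 53
f 53 55 51
f 52 58 54
f 56 52 55
f 56 58 52
f 54 58 53
f 57 55 53
f 53 58 57
f 57 56 55
f 58 56 57
f 60 62 59
f 63 60 59
f 59 62 61
f 61 63 59
f 60 66 62
f 64 60 63
f 64 66 60
f 62 66 61
f 65 63 61
f 61 66 65
f 65 64 63
f 66 64 65
f 68 70 67
f 71 68 67
f 67 70 69
f 69 71 67
f 68 74 70
f 72 68 71
f 72 74 68
f 70 74 69
f 73 71 69
f 69 74 73
f 73 72 71
f 74 72 73



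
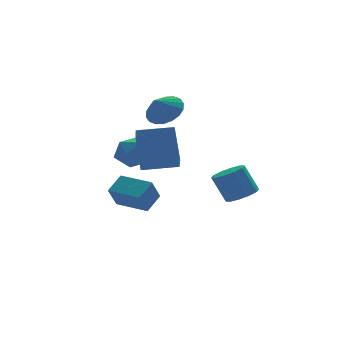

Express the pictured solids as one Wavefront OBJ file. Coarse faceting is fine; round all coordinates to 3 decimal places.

v -2.651 -1.406 1.698
v -2.374 -0.079 3.328
v -2.288 -0.46 0.867
v -2.012 0.867 2.497
v -0.908 -1.947 1.843
v -0.632 -0.62 3.473
v -0.546 -1.001 1.012
v -0.269 0.326 2.642
v -2.603 2.256 0.75
v -2.015 3.021 1.08
v -1.325 1.219 0.88
v -0.737 1.984 1.21
v -1.491 1.631 1.798
v -2.281 2.271 1.718
v -1.059 1.969 0.242
v -1.849 2.609 0.162
v -1.061 2.844 0.766
v -1.328 2.635 1.728
v -2.012 1.605 0.232
v -2.279 1.396 1.194
v -1.67 4.381 -3.43
v -2.279 3.955 -2.22
v -0.758 4.965 -2.766
v -1.367 4.539 -1.556
v -0.633 2.801 -3.464
v -1.242 2.375 -2.254
v 0.279 3.385 -2.8
v -0.33 2.959 -1.59
v 2.206 -2.157 -0.877
v 2.671 -2.771 -0.474
v 2.16 -2.217 0.96
v 1.694 -1.603 0.557
v 2.983 -2.337 -0.53
v 2.472 -1.783 0.904
v 2.998 -1.833 -0.719
v 2.486 -1.28 0.715
v 2.71 -1.454 -0.969
v 2.199 -0.9 0.465
v 2.229 -1.343 -1.183
v 1.718 -0.789 0.251
v 1.74 -1.543 -1.28
v 1.229 -0.989 0.154
v 1.428 -1.977 -1.224
v 0.917 -1.423 0.21
v 1.414 -2.48 -1.035
v 0.902 -1.927 0.399
v 1.701 -2.86 -0.785
v 1.19 -2.306 0.649
v 2.182 -2.971 -0.571
v 1.671 -2.417 0.863
v 0.862 4.147 2.778
v 1.688 3.693 3.283
v 0.138 3.813 3.662
v 1.691 4.138 3.453
v 1.53 4.584 3.49
v 1.236 4.944 3.385
v 0.869 5.146 3.16
v 0.499 5.15 2.859
v 0.202 4.955 2.543
v 0.035 4.6 2.272
v 0.032 4.156 2.102
v 0.193 3.709 2.066
v 0.487 3.349 2.171
v 0.855 3.147 2.396
v 1.224 3.143 2.696
v 1.522 3.338 3.013
f 2 4 1
f 5 2 1
f 1 4 3
f 3 5 1
f 2 8 4
f 6 2 5
f 6 8 2
f 4 8 3
f 7 5 3
f 3 8 7
f 7 6 5
f 8 6 7
f 9 20 14
f 9 14 10
f 9 10 16
f 9 16 19
f 9 19 20
f 10 14 18
f 14 20 13
f 20 19 11
f 19 16 15
f 16 10 17
f 12 18 13
f 12 13 11
f 12 11 15
f 12 15 17
f 12 17 18
f 13 18 14
f 11 13 20
f 15 11 19
f 17 15 16
f 18 17 10
f 22 24 21
f 25 22 21
f 21 24 23
f 23 25 21
f 22 28 24
f 26 22 25
f 26 28 22
f 24 28 23
f 27 25 23
f 23 28 27
f 27 26 25
f 28 26 27
f 30 29 33
f 30 33 31
f 31 33 34
f 31 34 32
f 33 29 35
f 33 35 34
f 34 35 36
f 34 36 32
f 35 29 37
f 35 37 36
f 36 37 38
f 36 38 32
f 37 29 39
f 37 39 38
f 38 39 40
f 38 40 32
f 39 29 41
f 39 41 40
f 40 41 42
f 40 42 32
f 41 29 43
f 41 43 42
f 42 43 44
f 42 44 32
f 43 29 45
f 43 45 44
f 44 45 46
f 44 46 32
f 45 29 47
f 45 47 46
f 46 47 48
f 46 48 32
f 47 29 49
f 47 49 48
f 48 49 50
f 48 50 32
f 49 29 30
f 49 30 50
f 50 30 31
f 50 31 32
f 52 51 54
f 52 54 53
f 54 51 55
f 54 55 53
f 55 51 56
f 55 56 53
f 56 51 57
f 56 57 53
f 57 51 58
f 57 58 53
f 58 51 59
f 58 59 53
f 59 51 60
f 59 60 53
f 60 51 61
f 60 61 53
f 61 51 62
f 61 62 53
f 62 51 63
f 62 63 53
f 63 51 64
f 63 64 53
f 64 51 65
f 64 65 53
f 65 51 66
f 65 66 53
f 66 51 52
f 66 52 53

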